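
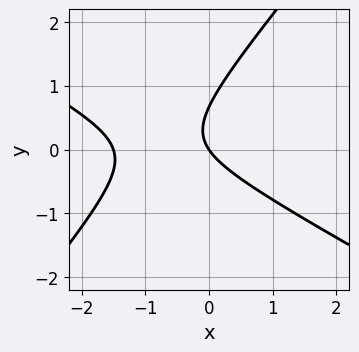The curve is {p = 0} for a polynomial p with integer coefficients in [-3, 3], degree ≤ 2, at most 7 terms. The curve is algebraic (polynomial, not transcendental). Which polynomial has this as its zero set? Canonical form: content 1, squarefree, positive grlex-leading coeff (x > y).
2*x^2 + 2*x*y - 3*y^2 + 3*x + 2*y

Degree: a generic line meets the curve in up to 2 points, so deg p = 2.
From the axis intercepts and sections: one y-axis crossing is at y = 0; it meets the x-axis at x = 0 (among the integer gridlines).
Assembling these constraints gives the stated polynomial.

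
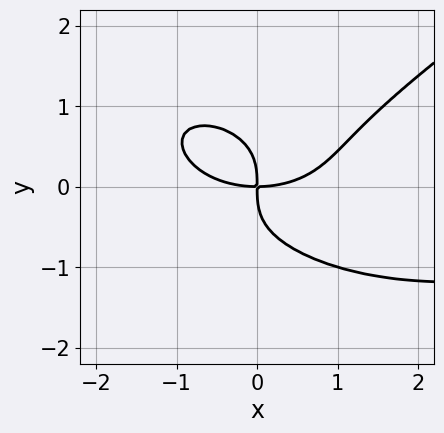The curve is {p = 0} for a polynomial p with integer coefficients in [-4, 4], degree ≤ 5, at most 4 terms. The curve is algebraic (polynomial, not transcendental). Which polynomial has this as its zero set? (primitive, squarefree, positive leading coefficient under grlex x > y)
deg p = 4. The shape is more complex than any degree-3 curve.
From the axis intercepts and sections: it meets the x-axis at x = 0 (among the integer gridlines); it crosses the y-axis at the gridline y = 0.
These observations pin down the coefficients.

x^3*y - 3*y^4 + x^3 - 3*x*y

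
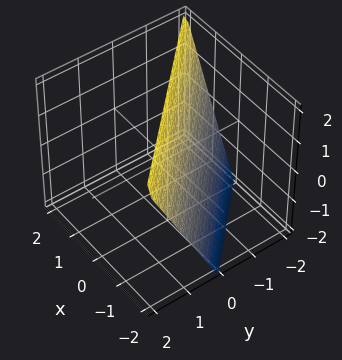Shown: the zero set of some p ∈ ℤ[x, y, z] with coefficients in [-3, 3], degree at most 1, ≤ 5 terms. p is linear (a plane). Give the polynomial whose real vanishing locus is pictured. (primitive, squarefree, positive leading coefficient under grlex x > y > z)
First, deg p = 1. Every cross-section is a straight line — this is a plane.
Next, observable constraints: one y-axis crossing is at y = -1; it meets the z-axis at z = 2 (among the integer gridlines); it meets the x-axis at x = -1 (among the integer gridlines).
Finally, together with the visible shape, these determine p as stated.

2*x + 2*y - z + 2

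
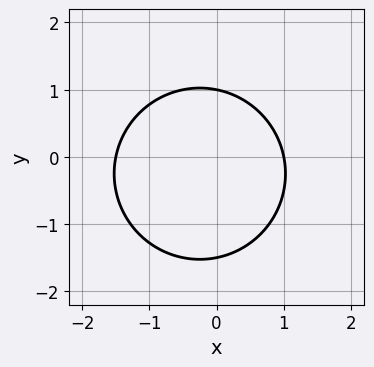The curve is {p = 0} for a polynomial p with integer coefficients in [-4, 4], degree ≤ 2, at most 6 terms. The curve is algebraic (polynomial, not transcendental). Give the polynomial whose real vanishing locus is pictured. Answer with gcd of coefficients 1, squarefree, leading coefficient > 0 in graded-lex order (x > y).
The degree is 2 — the shape is more complex than any degree-1 curve.
Observable constraints: it crosses the y-axis at the gridline y = 1; it crosses the x-axis at the gridline x = 1.
Assembling these constraints gives the stated polynomial.

2*x^2 + 2*y^2 + x + y - 3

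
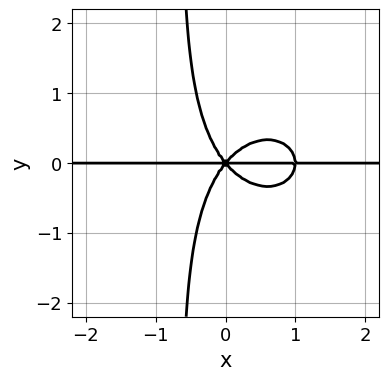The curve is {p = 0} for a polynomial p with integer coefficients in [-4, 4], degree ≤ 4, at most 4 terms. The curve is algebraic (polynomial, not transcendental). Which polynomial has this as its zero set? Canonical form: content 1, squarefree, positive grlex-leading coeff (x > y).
3*x^3*y + 3*x*y^3 - 3*x^2*y + 2*y^3

(a) The degree is 4 — a generic line meets the curve in up to 4 points.
(b) From the axis intercepts and sections: every point of the x-axis in the box is on the curve; it crosses the y-axis at the gridline y = 0.
(c) Assembling these constraints gives the stated polynomial.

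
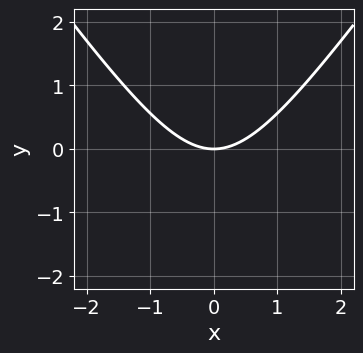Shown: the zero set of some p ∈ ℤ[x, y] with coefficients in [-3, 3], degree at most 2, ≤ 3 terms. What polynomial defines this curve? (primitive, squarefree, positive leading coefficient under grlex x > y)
2*x^2 - y^2 - 3*y

(a) The degree is 2 — the shape is more complex than any degree-1 curve.
(b) Symmetries: mirror symmetry x ↦ −x ⇒ only even powers of x.
(c) From the axis intercepts and sections: it meets the x-axis at x = 0 (among the integer gridlines); it meets the y-axis at y = 0 (among the integer gridlines).
(d) These observations pin down the coefficients.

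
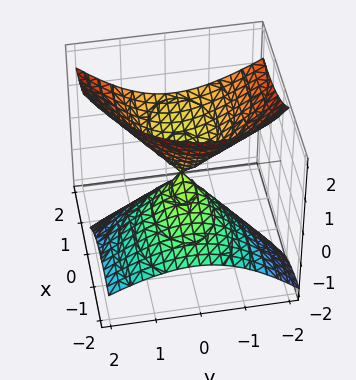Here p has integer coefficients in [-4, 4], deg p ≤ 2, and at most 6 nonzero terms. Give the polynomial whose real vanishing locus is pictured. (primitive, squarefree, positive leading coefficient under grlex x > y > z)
x^2 - 3*x*z + 2*y^2 + y*z - 2*z^2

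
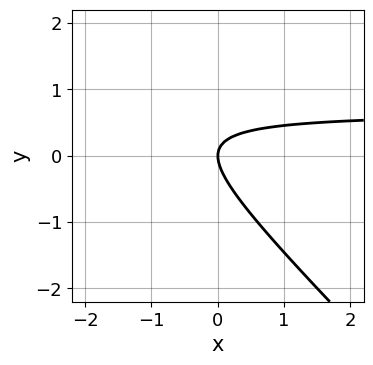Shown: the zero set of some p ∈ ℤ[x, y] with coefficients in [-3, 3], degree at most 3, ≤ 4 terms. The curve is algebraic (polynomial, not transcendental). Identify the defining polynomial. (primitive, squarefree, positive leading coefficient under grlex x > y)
3*x*y + 3*y^2 - 2*x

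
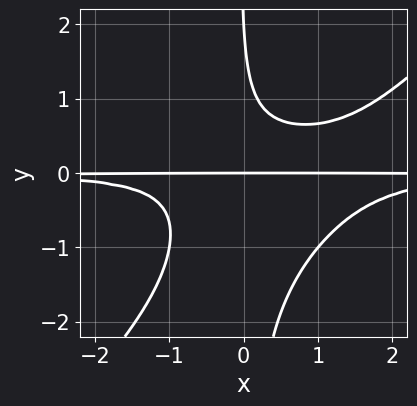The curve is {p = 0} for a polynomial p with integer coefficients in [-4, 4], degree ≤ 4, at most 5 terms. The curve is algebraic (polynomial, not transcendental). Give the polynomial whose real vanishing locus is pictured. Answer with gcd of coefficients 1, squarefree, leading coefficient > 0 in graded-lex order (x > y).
3*x^2*y^2 - 3*x*y^3 - 3*x*y^2 - y^2 + 2*y

First, the degree is 4 — the shape is more complex than any degree-3 curve.
Then, against the integer gridlines: every point of the x-axis in the box is on the curve; the y-axis gridline crossings are at y ∈ {0, 2}.
Finally, solving for integer coefficients yields p as stated.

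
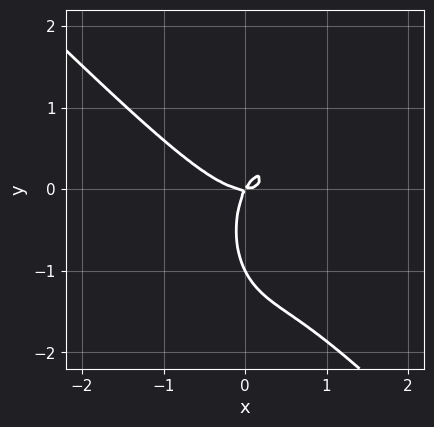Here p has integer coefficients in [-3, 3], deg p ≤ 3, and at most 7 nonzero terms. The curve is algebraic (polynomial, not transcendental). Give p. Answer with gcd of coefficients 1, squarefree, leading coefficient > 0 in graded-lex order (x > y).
The degree is 3 — the shape is more complex than any degree-2 curve.
Checking where it meets the axes: it crosses the x-axis at the gridline x = 0; among the integer gridlines, it crosses the y-axis at y ∈ {-1, 0}.
Assembling these constraints gives the stated polynomial.

3*x^3 + 2*x^2*y + y^3 - 2*x*y + y^2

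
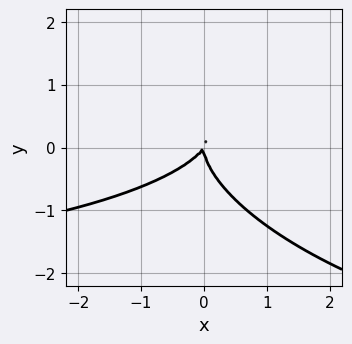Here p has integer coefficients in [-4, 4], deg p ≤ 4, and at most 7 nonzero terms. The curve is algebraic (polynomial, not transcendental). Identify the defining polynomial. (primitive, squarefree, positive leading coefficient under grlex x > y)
First, degree: the shape is more complex than any degree-2 curve, so deg p = 3.
Next, from the axis intercepts and sections: one y-axis crossing is at y = 0; it meets the x-axis at x = 0 (among the integer gridlines).
Finally, together with the visible shape, these determine p as stated.

x^2*y + x*y^2 + 3*y^3 + 3*x^2 - 2*x*y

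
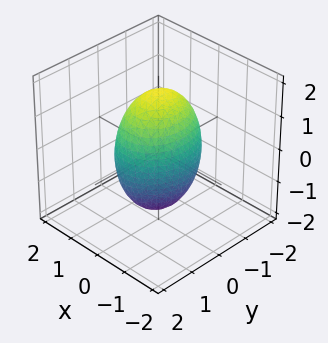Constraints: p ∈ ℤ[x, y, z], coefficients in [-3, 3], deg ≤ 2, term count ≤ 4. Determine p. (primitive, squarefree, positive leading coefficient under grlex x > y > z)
3*x^2 + 2*y^2 + z^2 - 3

First, deg p = 2. Bounded and convex; a quadric.
Then, symmetries: the z ↦ −z reflection is a symmetry, so z appears only in even powers; it's symmetric under x → −x, forcing even powers of x; the y ↦ −y reflection is a symmetry, so y appears only in even powers.
Then, checking where it meets the axes: among the integer gridlines, it crosses the x-axis at x ∈ {-1, 1}.
Finally, assembling these constraints gives the stated polynomial.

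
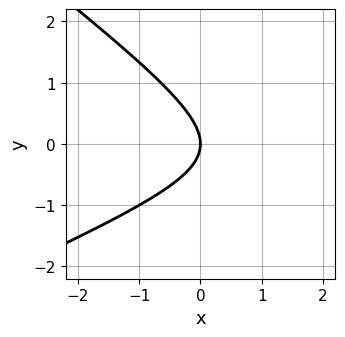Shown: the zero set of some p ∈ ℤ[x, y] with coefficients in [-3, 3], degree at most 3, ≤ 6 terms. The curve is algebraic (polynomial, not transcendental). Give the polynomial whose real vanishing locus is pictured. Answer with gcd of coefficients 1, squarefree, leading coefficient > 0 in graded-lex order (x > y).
(a) The degree is 2 — the shape is more complex than any degree-1 curve.
(b) From the axis intercepts and sections: it meets the y-axis at y = 0 (among the integer gridlines); one x-axis crossing is at x = 0.
(c) Putting this together gives p.

x^2 - x*y - 3*y^2 - 3*x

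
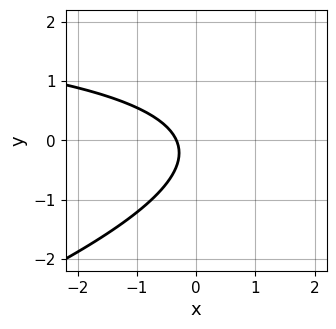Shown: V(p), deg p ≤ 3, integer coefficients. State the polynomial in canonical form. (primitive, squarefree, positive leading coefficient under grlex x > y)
Degree: the shape is more complex than any degree-1 curve, so deg p = 2.
Observable constraints: it misses every integer gridline on the y-axis.
Assembling these constraints gives the stated polynomial.

x*y - 3*y^2 - 3*x - y - 1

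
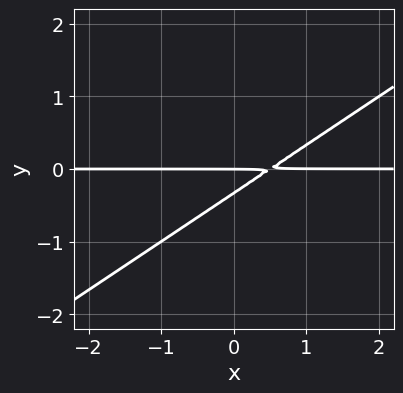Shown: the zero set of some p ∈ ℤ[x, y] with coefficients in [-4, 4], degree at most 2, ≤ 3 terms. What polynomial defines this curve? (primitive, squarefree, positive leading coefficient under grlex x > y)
(a) deg p = 2. No degree-1 curve has this shape.
(b) Against the integer gridlines: the visible x-axis segment lies entirely on the curve; one y-axis crossing is at y = 0.
(c) These observations pin down the coefficients.

2*x*y - 3*y^2 - y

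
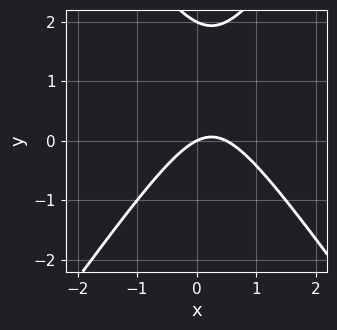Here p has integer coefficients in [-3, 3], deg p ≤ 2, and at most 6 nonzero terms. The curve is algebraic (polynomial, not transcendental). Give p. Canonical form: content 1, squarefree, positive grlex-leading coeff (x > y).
deg p = 2.
From the axis intercepts and sections: the y-axis gridline crossings are at y ∈ {0, 2}; it crosses the x-axis at the gridline x = 0.
Together with the visible shape, these determine p as stated.

2*x^2 - y^2 - x + 2*y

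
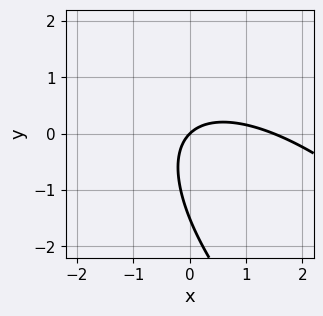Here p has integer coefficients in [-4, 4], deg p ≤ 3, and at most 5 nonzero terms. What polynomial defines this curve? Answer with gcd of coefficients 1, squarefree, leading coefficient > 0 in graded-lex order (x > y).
2*x^2 + 3*x*y + 2*y^2 - 3*x + 3*y

(a) The degree is 2 — the shape is more complex than any degree-1 curve.
(b) Observable constraints: one y-axis crossing is at y = 0; it meets the x-axis at x = 0 (among the integer gridlines).
(c) Matching integer coefficients to the picture gives p.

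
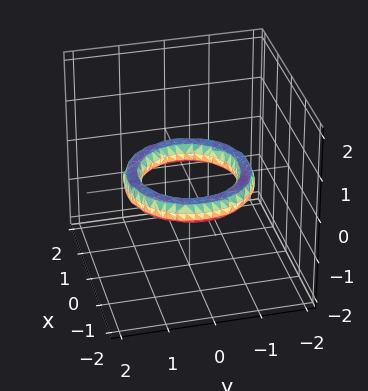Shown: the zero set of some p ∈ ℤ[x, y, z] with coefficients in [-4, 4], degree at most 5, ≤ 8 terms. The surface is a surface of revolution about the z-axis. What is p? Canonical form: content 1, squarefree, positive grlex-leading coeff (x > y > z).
1. The degree is 4 — no degree-3 surface has this shape.
2. Symmetries: the surface is invariant under rotation about z: p = q(x² + y², z).
3. Checking where it meets the axes: the y-axis gridline crossings are at y ∈ {-1, 1}; the x-axis gridline crossings are at x ∈ {-1, 1}.
4. Matching integer coefficients to the picture gives p.

x^4 + 2*x^2*y^2 + y^4 - 3*x^2 - 3*y^2 + 3*z^2 + 2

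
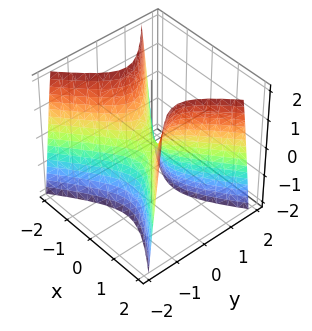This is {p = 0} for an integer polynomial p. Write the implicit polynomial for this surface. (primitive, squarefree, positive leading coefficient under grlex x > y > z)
The degree is 2 — a saddle surface; a quadric.
Symmetries: the x ↦ −x reflection is a symmetry, so x appears only in even powers; it's symmetric under y → −y, forcing even powers of y.
Against the integer gridlines: it crosses the z-axis at the gridline z = 0; it crosses the y-axis at the gridline y = 0; one x-axis crossing is at x = 0.
These observations pin down the coefficients.

2*x^2 - 3*y^2 - z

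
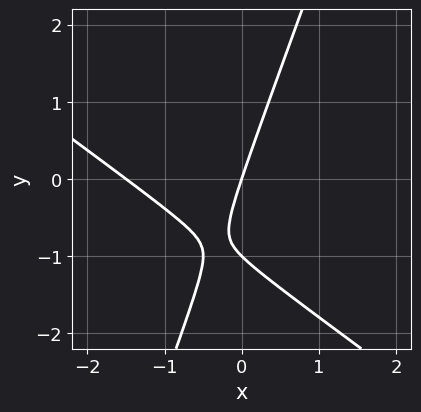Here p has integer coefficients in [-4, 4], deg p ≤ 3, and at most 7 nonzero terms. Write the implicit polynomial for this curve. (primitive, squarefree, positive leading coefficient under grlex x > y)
(a) Degree: no degree-1 curve has this shape, so deg p = 2.
(b) Checking where it meets the axes: among the integer gridlines, it crosses the y-axis at y ∈ {-1, 0}; it meets the x-axis at x = 0 (among the integer gridlines).
(c) The integer polynomial consistent with all of this is the stated p.

2*x^2 + 2*x*y - y^2 + 3*x - y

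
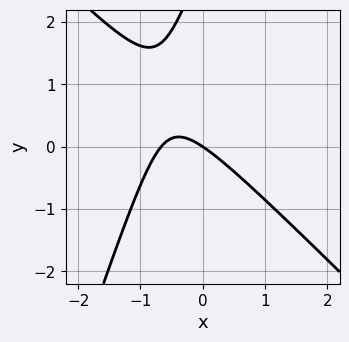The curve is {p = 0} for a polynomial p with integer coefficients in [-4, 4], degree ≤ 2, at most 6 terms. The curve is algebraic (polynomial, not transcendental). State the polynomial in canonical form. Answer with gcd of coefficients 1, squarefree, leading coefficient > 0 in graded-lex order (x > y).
3*x^2 + 2*x*y - y^2 + 2*x + 3*y

(a) Degree: no degree-1 curve has this shape, so deg p = 2.
(b) From the visible intercepts: one x-axis crossing is at x = 0; it crosses the y-axis at the gridline y = 0.
(c) Matching integer coefficients to the picture gives p.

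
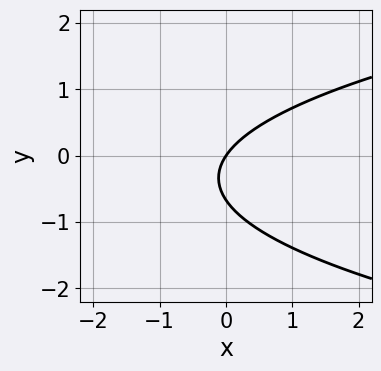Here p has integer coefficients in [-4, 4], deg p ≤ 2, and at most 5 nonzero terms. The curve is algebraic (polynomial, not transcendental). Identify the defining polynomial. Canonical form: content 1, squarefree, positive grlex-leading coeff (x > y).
1. Degree: no degree-1 curve has this shape, so deg p = 2.
2. From the visible intercepts: it crosses the x-axis at the gridline x = 0; it crosses the y-axis at the gridline y = 0.
3. Solving for integer coefficients yields p as stated.

3*y^2 - 3*x + 2*y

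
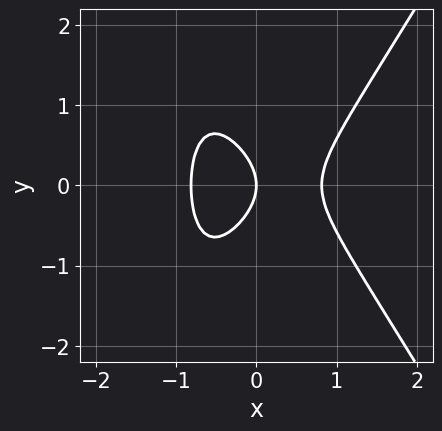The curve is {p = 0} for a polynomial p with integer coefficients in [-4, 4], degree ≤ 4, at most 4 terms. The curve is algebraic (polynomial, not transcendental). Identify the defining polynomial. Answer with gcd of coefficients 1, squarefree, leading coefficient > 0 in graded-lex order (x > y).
3*x^3 - x*y^2 - 2*y^2 - 2*x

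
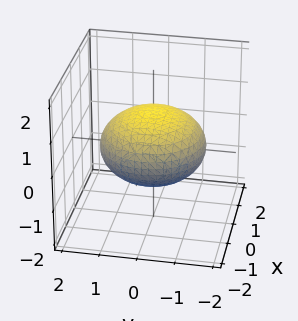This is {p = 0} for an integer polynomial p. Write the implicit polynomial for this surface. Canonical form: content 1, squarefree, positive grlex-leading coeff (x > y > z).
x^2 + y^2 + 2*z^2 - 2

deg p = 2. Bounded and convex; a quadric.
Symmetries: it's symmetric under z → −z, forcing even powers of z; rotational symmetry about the z-axis ⇒ p depends on x, y only through x² + y².
Observable constraints: a circular section at z = 0 has radius between 1 and 2; the z-axis gridline crossings are at z ∈ {-1, 1}.
Together with the visible shape, these determine p as stated.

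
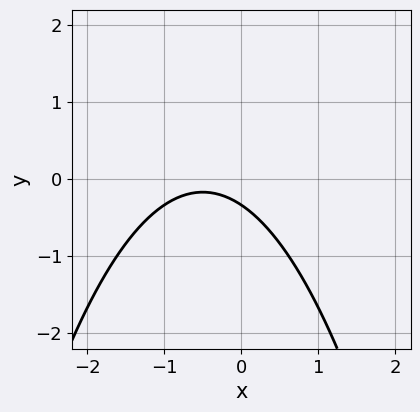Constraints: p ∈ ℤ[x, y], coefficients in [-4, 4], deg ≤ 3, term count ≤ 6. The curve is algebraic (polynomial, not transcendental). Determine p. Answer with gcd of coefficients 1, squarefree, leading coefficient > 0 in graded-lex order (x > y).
2*x^2 + 2*x + 3*y + 1

deg p = 2. A generic line meets the curve in up to 2 points.
Checking where it meets the axes: it misses every integer gridline on the x-axis.
Putting this together gives p.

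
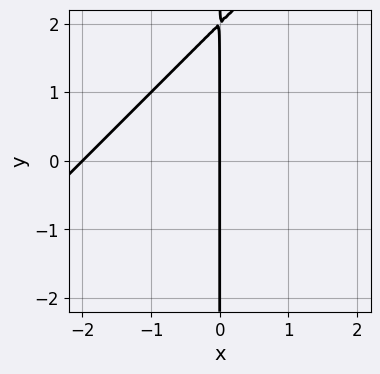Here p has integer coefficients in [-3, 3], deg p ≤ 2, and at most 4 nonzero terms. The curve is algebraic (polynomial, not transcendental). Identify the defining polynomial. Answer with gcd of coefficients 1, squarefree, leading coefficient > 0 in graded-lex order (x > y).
(a) The degree is 2 — a generic line meets the curve in up to 2 points.
(b) Checking where it meets the axes: every point of the y-axis in the box is on the curve; the x-axis gridline crossings are at x ∈ {-2, 0}.
(c) The integer polynomial consistent with all of this is the stated p.

x^2 - x*y + 2*x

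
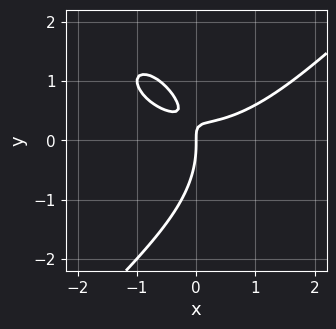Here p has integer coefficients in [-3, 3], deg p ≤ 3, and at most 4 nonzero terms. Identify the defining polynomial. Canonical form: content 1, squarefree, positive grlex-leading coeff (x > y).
x^3 - y^3 - 3*x*y + x

(a) Degree: a generic line meets the curve in up to 3 points, so deg p = 3.
(b) Observable constraints: one y-axis crossing is at y = 0; one x-axis crossing is at x = 0.
(c) Assembling these constraints gives the stated polynomial.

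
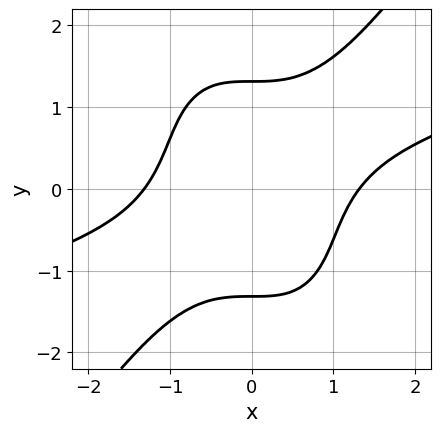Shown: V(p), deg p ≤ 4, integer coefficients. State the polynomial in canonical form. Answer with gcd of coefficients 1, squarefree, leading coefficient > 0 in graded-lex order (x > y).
First, the degree is 4 — the shape is more complex than any degree-3 curve.
Finally, putting this together gives p.

x^4 - 3*x^3*y + y^4 - 3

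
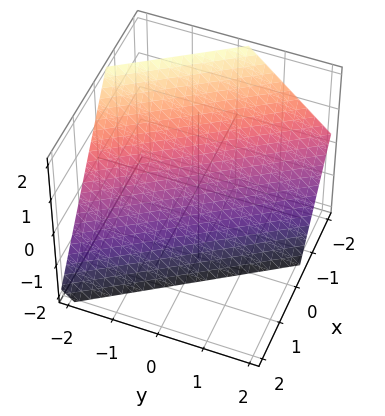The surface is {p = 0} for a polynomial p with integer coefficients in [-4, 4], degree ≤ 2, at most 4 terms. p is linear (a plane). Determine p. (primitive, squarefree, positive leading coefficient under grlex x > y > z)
3*x + 2*y + 2*z + 2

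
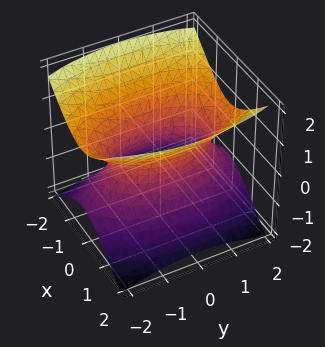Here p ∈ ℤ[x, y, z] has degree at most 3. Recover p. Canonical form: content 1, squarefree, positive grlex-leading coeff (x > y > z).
3*x^2 + y^2 - 3*z^2 - 2

First, deg p = 2. An hourglass — one-sheet hyperboloid; a quadric.
Next, symmetries: mirror symmetry x ↦ −x ⇒ only even powers of x; mirror symmetry z ↦ −z ⇒ only even powers of z; mirror symmetry y ↦ −y ⇒ only even powers of y.
Then, from the visible intercepts: the surface avoids every integer z-axis point in the box.
Finally, solving for integer coefficients yields p as stated.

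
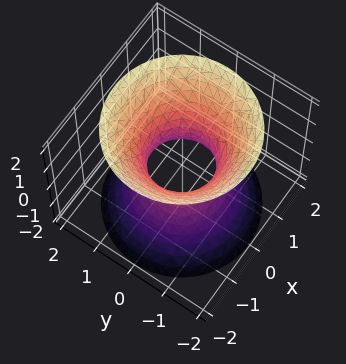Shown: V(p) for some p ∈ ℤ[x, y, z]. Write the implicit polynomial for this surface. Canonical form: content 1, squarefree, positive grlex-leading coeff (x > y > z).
First, degree: an hourglass — one-sheet hyperboloid; a quadric, so deg p = 2.
Then, symmetries: the surface is invariant under rotation about z: p = q(x² + y², z); it's symmetric under z → −z, forcing even powers of z.
Next, observable constraints: no z-intercept at any integer in the box; a circular section at z = -2 has radius between 1 and 2.
Finally, solving for integer coefficients yields p as stated.

3*x^2 + 3*y^2 - 2*z^2 - 2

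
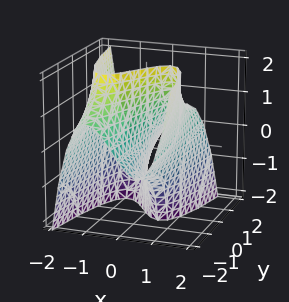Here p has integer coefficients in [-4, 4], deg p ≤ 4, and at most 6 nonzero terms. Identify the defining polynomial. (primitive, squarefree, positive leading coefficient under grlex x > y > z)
Degree: the shape is more complex than any degree-2 surface, so deg p = 3.
Checking where it meets the axes: among the integer gridlines, it crosses the x-axis at x ∈ {0, 1}; every point of the z-axis in the box is on the surface; every point of the y-axis in the box is on the surface.
Fitting integer coefficients to these (and the overall shape) gives p.

2*x^3 + x^2 + y*z - 3*x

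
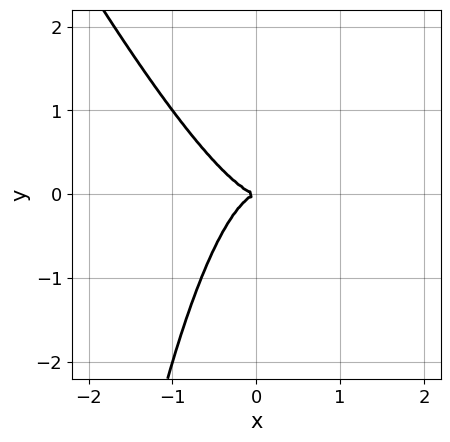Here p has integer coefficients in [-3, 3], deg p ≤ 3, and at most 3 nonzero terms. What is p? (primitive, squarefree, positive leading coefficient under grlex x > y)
2*x^3 + x^2*y + y^2

1. Degree: the shape is more complex than any degree-2 curve, so deg p = 3.
2. From the axis intercepts and sections: one x-axis crossing is at x = 0; it meets the y-axis at y = 0 (among the integer gridlines).
3. The integer polynomial consistent with all of this is the stated p.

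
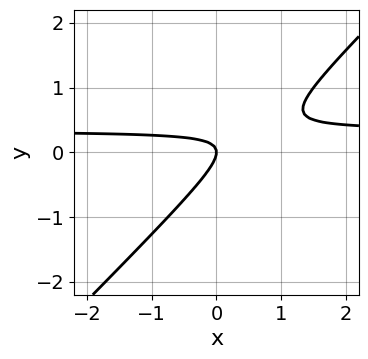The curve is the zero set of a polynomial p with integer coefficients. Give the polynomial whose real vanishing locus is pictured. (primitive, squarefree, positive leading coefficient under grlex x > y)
(a) Degree: a generic line meets the curve in up to 2 points, so deg p = 2.
(b) Checking where it meets the axes: it meets the x-axis at x = 0 (among the integer gridlines); one y-axis crossing is at y = 0.
(c) These observations pin down the coefficients.

3*x*y - 3*y^2 - x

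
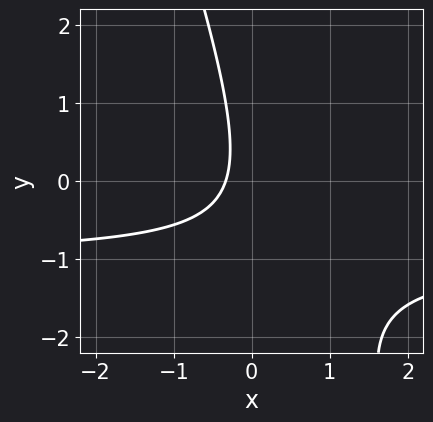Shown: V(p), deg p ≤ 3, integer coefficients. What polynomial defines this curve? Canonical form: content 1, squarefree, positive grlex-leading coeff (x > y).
The degree is 2 — a generic line meets the curve in up to 2 points.
Checking where it meets the axes: no y-intercept at any integer in the box.
Putting this together gives p.

3*x*y + y^2 + 3*x + 1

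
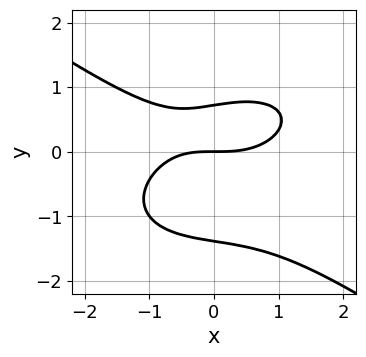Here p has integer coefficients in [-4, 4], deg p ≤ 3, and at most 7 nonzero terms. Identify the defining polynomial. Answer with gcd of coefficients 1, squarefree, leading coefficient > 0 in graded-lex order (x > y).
x^3 + 3*y^3 - x*y + 2*y^2 - 3*y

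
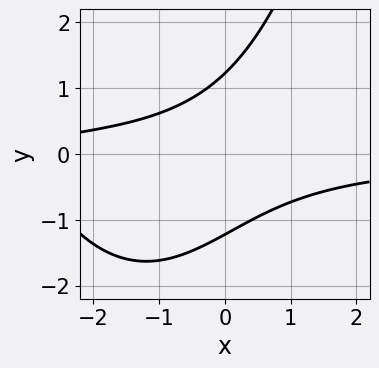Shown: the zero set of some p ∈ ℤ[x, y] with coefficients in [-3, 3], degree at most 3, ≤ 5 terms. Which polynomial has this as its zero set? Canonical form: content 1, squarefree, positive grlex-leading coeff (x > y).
x^2*y + 3*x*y - 2*y^2 + x + 3

1. deg p = 3. The shape is more complex than any degree-2 curve.
2. From the visible intercepts: the curve avoids every integer x-axis point in the box.
3. Assembling these constraints gives the stated polynomial.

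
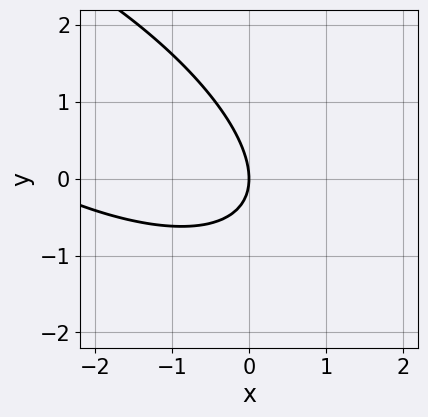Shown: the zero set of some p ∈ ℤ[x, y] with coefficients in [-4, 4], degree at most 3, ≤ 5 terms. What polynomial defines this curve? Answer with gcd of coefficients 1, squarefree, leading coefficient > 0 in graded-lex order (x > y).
First, degree: no degree-1 curve has this shape, so deg p = 2.
Next, checking where it meets the axes: it crosses the x-axis at the gridline x = 0; it meets the y-axis at y = 0 (among the integer gridlines).
Finally, these observations pin down the coefficients.

x^2 + 2*x*y + 2*y^2 + 3*x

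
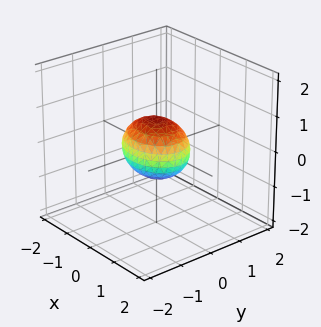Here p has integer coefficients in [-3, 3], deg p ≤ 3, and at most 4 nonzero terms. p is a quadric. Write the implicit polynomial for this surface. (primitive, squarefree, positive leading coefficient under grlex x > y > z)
2*x^2 + 3*y^2 + 3*z^2 - 2

First, the degree is 2 — bounded and convex; a quadric.
Then, symmetries: mirror symmetry y ↦ −y ⇒ only even powers of y; it's symmetric under z → −z, forcing even powers of z; it's symmetric under x → −x, forcing even powers of x.
Then, from the axis intercepts and sections: the x-axis gridline crossings are at x ∈ {-1, 1}.
Finally, solving for integer coefficients yields p as stated.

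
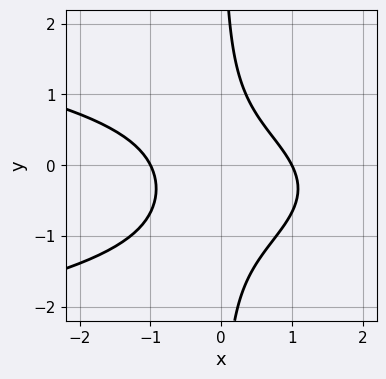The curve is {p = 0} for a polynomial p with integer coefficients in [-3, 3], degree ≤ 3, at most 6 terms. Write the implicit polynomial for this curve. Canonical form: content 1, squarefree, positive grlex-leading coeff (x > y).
3*x*y^2 + 2*x^2 + 2*x*y - 2

1. The degree is 3 — no degree-2 curve has this shape.
2. From the visible intercepts: it misses every integer gridline on the y-axis; among the integer gridlines, it crosses the x-axis at x ∈ {-1, 1}.
3. The integer polynomial consistent with all of this is the stated p.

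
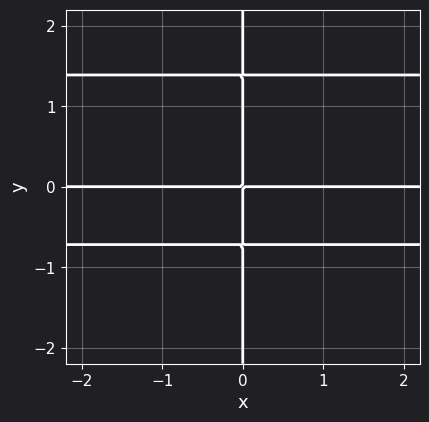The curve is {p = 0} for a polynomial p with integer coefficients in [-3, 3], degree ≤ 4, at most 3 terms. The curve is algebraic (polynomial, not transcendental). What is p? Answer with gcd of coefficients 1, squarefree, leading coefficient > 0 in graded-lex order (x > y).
3*x*y^3 - 2*x*y^2 - 3*x*y

deg p = 4. The shape is more complex than any degree-3 curve.
Reading off the gridlines: the visible y-axis segment lies entirely on the curve; the visible x-axis segment lies entirely on the curve.
Putting this together gives p.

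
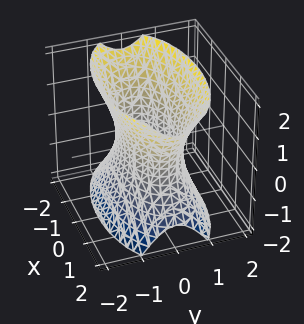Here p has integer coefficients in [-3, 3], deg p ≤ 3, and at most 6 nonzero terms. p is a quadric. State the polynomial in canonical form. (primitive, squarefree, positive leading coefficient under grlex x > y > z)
x^2 + 3*y^2 - z^2 - 2

(a) Degree: one connected sheet with a waist; a quadric, so deg p = 2.
(b) Symmetries: it's symmetric under z → −z, forcing even powers of z; the x ↦ −x reflection is a symmetry, so x appears only in even powers; it's symmetric under y → −y, forcing even powers of y.
(c) Checking where it meets the axes: the surface avoids every integer z-axis point in the box.
(d) Putting this together gives p.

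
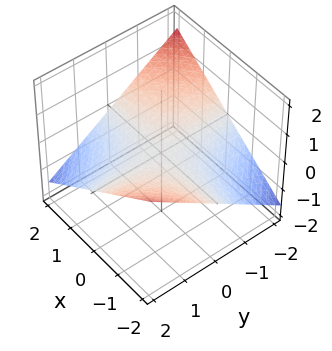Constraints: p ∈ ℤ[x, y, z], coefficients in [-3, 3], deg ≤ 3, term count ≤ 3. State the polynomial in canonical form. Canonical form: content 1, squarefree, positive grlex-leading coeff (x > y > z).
x*y + 3*z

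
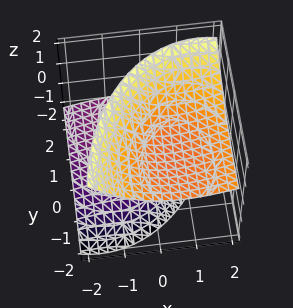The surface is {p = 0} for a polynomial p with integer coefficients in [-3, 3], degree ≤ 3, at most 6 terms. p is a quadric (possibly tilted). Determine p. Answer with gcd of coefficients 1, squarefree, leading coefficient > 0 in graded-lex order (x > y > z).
2*x^2 - 3*x*z + y^2 + 3*y*z - 3*z^2 + 2

First, the picture has 2 separate pieces. Treating them together as one polynomial.
Next, deg p = 2. The shape is more complex than any degree-1 surface.
Then, against the integer gridlines: no x-intercept at any integer in the box; it misses every integer gridline on the y-axis.
Finally, fitting integer coefficients to these (and the overall shape) gives p.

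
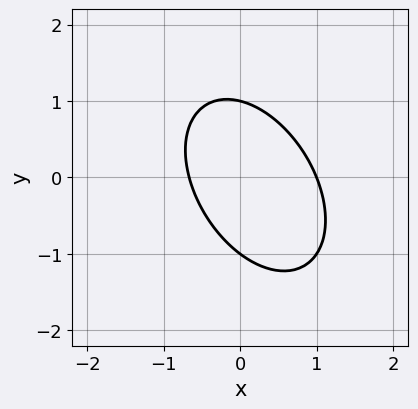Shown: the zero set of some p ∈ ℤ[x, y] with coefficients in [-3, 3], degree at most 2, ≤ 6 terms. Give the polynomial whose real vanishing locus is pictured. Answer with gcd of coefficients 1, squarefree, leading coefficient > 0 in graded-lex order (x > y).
3*x^2 + 2*x*y + 2*y^2 - x - 2

The degree is 2 — the shape is more complex than any degree-1 curve.
Checking where it meets the axes: one x-axis crossing is at x = 1; the y-axis gridline crossings are at y ∈ {-1, 1}.
Together with the visible shape, these determine p as stated.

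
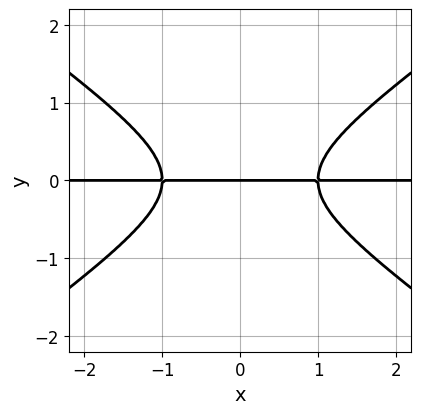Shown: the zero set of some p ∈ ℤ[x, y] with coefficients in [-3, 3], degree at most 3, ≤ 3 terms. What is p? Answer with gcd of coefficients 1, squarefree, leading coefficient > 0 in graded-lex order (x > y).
Degree: no degree-2 curve has this shape, so deg p = 3.
Symmetries: it's symmetric under x → −x, forcing even powers of x.
Against the integer gridlines: the visible x-axis segment lies entirely on the curve; it meets the y-axis at y = 0 (among the integer gridlines).
Putting this together gives p.

x^2*y - 2*y^3 - y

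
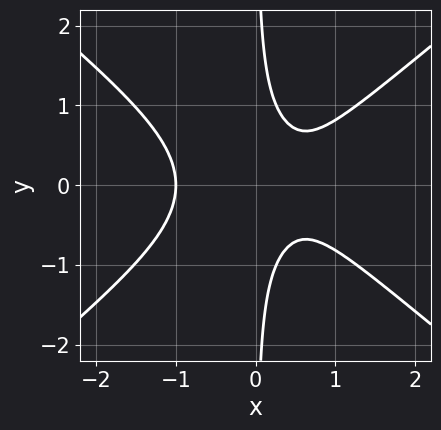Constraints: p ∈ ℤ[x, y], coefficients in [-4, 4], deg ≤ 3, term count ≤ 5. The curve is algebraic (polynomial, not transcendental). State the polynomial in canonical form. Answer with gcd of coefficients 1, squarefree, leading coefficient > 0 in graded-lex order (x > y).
2*x^3 - 3*x*y^2 - x + 1

1. The degree is 3 — no degree-2 curve has this shape.
2. Symmetries: mirror symmetry y ↦ −y ⇒ only even powers of y.
3. Checking where it meets the axes: the curve avoids every integer y-axis point in the box; one x-axis crossing is at x = -1.
4. Assembling these constraints gives the stated polynomial.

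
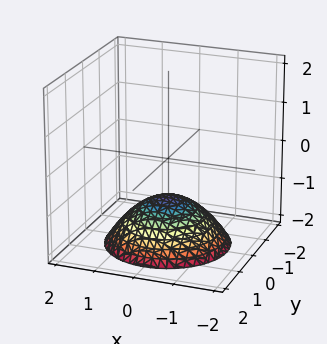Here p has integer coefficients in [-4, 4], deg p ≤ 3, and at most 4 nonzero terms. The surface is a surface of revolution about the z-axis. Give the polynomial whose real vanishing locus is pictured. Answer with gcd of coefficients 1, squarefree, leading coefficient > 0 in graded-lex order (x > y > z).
1. The degree is 2 — the shape is more complex than any degree-1 surface.
2. Symmetry: the z-axis is an axis of rotation, so x and y enter only as x² + y².
3. Observable constraints: one z-axis crossing is at z = -1; a circular section at z = -2 has radius between 1 and 2.
4. Assembling these constraints gives the stated polynomial.

x^2 + y^2 + 2*z + 2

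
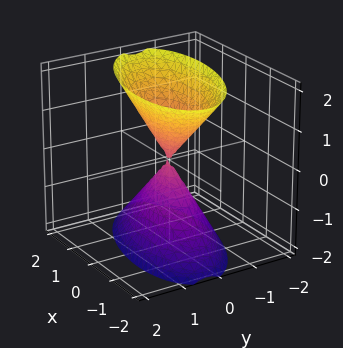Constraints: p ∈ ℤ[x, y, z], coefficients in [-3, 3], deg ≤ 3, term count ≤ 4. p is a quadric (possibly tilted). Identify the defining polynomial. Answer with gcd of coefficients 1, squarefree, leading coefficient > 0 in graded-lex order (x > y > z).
The picture has 2 separate pieces. Treating them together as one polynomial.
The degree is 2 — no degree-1 surface has this shape.
From the visible intercepts: it meets the x-axis at x = 0 (among the integer gridlines); it meets the z-axis at z = 0 (among the integer gridlines); one y-axis crossing is at y = 0.
Together with the visible shape, these determine p as stated.

x^2 + x*y + 3*y^2 - z^2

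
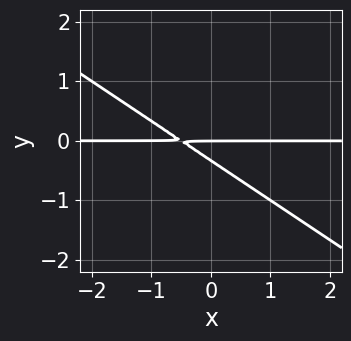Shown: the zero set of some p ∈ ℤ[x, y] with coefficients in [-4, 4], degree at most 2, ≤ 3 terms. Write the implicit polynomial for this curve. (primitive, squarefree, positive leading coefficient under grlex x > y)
2*x*y + 3*y^2 + y

(a) Degree: the shape is more complex than any degree-1 curve, so deg p = 2.
(b) Reading off the gridlines: every point of the x-axis in the box is on the curve; it crosses the y-axis at the gridline y = 0.
(c) Together with the visible shape, these determine p as stated.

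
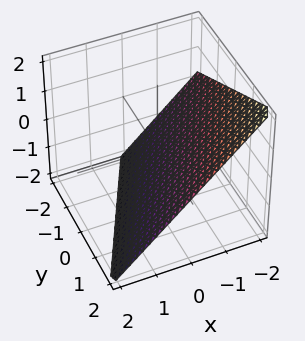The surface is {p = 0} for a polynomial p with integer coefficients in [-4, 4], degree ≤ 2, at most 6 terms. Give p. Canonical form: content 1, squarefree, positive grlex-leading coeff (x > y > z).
2*x - y + 2*z + 2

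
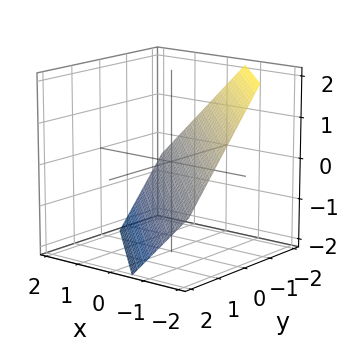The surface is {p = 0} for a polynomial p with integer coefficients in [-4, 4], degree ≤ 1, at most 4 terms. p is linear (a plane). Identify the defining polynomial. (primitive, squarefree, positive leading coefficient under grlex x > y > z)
3*x + 3*y + 3*z + 2

deg p = 1.
The integer polynomial consistent with all of this is the stated p.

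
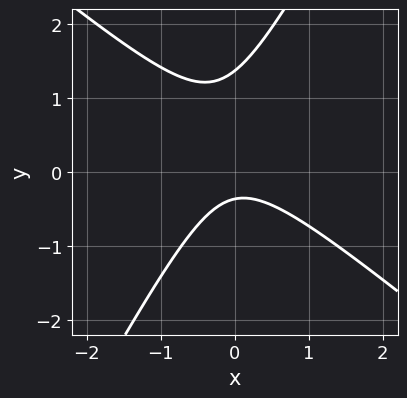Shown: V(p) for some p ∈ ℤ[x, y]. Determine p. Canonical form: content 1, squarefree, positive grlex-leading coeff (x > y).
3*x^2 + 2*x*y - 2*y^2 + 2*y + 1

(a) The degree is 2 — no degree-1 curve has this shape.
(b) Checking where it meets the axes: it misses every integer gridline on the x-axis.
(c) These observations pin down the coefficients.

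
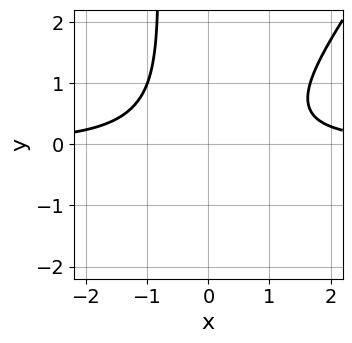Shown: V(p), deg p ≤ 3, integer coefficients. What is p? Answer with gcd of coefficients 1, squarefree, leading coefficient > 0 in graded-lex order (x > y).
deg p = 3. The shape is more complex than any degree-2 curve.
Against the integer gridlines: the curve avoids every integer y-axis point in the box; it misses every integer gridline on the x-axis.
Fitting integer coefficients to these (and the overall shape) gives p.

3*x^2*y - 2*x*y^2 - 2*y^2 - 3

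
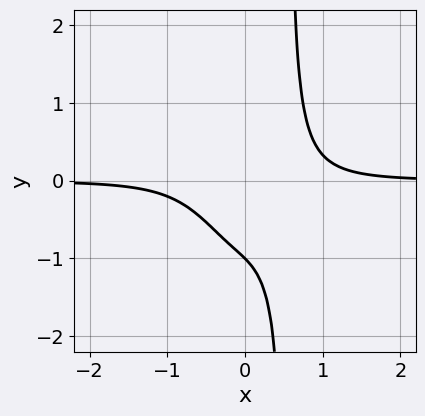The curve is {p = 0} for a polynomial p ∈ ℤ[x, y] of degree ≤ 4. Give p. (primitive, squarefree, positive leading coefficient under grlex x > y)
3*x^3*y + x*y - y - 1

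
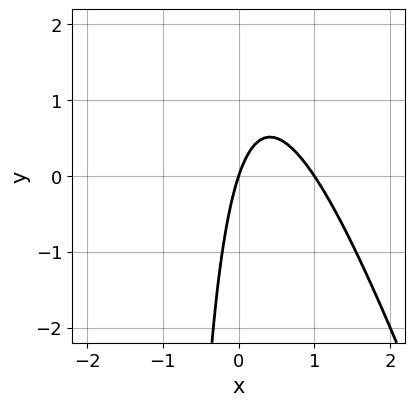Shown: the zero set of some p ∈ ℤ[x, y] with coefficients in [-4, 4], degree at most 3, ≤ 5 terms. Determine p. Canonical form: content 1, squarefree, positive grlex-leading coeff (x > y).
First, degree: the shape is more complex than any degree-1 curve, so deg p = 2.
Then, reading off the gridlines: it crosses the y-axis at the gridline y = 0; among the integer gridlines, it crosses the x-axis at x ∈ {0, 1}.
Finally, solving for integer coefficients yields p as stated.

3*x^2 + x*y - 3*x + y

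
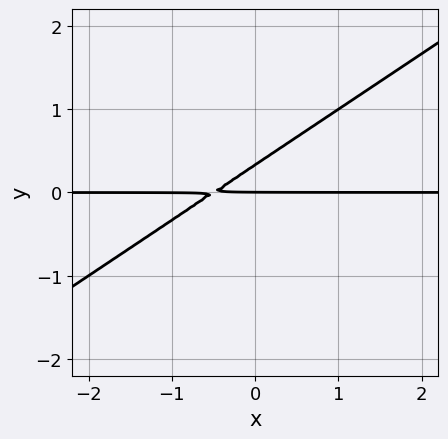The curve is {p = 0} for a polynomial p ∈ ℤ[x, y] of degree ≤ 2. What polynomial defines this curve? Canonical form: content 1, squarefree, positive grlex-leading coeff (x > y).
deg p = 2.
Against the integer gridlines: it crosses the y-axis at the gridline y = 0; the visible x-axis segment lies entirely on the curve.
The integer polynomial consistent with all of this is the stated p.

2*x*y - 3*y^2 + y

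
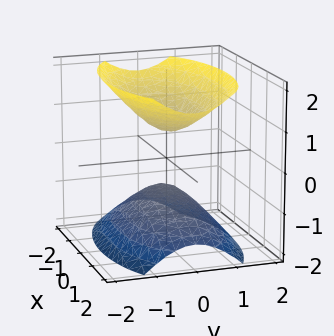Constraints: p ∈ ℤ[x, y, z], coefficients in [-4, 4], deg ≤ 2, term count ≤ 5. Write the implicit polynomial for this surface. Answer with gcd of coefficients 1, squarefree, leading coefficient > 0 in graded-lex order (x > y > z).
(a) There are 2 components. They look like related sheets of one shape, so recover p as a whole.
(b) The degree is 2 — two separate bowl-shaped sheets opening away from each other; a quadric.
(c) Symmetries: mirror symmetry y ↦ −y ⇒ only even powers of y; the x ↦ −x reflection is a symmetry, so x appears only in even powers; mirror symmetry z ↦ −z ⇒ only even powers of z.
(d) From the visible intercepts: no x-intercept at any integer in the box; no y-intercept at any integer in the box.
(e) Putting this together gives p.

x^2 + 3*y^2 - 2*z^2 + 1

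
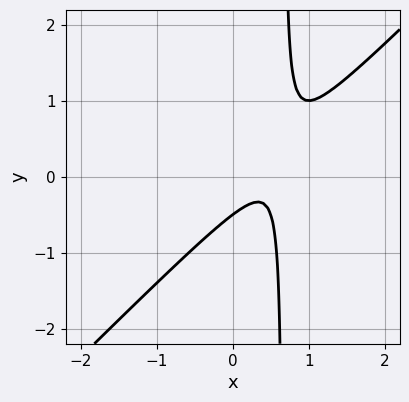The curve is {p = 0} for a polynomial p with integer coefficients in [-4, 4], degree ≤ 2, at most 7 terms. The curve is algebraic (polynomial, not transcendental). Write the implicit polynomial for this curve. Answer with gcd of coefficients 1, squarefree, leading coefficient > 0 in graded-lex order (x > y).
Degree: the shape is more complex than any degree-1 curve, so deg p = 2.
Reading off the gridlines: no x-intercept at any integer in the box.
Together with the visible shape, these determine p as stated.

3*x^2 - 3*x*y - 3*x + 2*y + 1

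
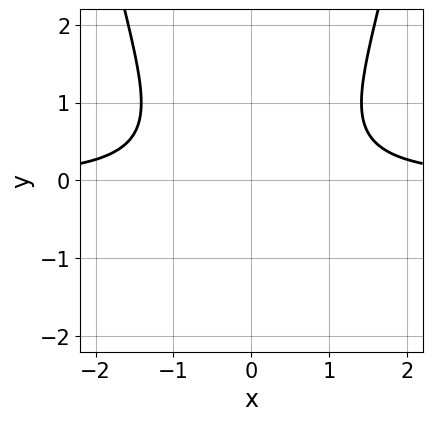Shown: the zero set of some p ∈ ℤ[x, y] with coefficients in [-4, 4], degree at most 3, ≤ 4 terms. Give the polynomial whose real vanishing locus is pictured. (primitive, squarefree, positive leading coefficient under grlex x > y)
First, the degree is 3 — the shape is more complex than any degree-2 curve.
Then, symmetries: the x ↦ −x reflection is a symmetry, so x appears only in even powers.
Then, reading off the gridlines: no y-intercept at any integer in the box; it misses every integer gridline on the x-axis.
Finally, fitting integer coefficients to these (and the overall shape) gives p.

x^2*y - y^2 - 1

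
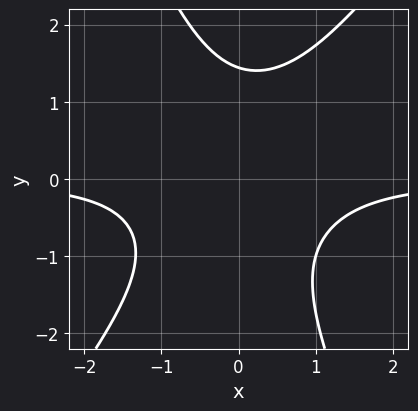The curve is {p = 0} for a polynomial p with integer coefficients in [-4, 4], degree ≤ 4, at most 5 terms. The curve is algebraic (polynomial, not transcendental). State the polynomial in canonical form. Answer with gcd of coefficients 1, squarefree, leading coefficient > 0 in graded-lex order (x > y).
3*x^2*y - x*y^2 - y^3 + 3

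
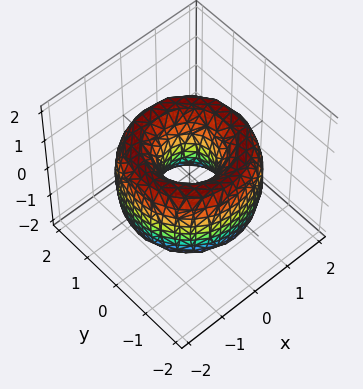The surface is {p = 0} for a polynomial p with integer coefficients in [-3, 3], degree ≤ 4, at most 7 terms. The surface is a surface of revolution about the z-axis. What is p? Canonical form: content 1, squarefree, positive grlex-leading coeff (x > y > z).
x^4 + 2*x^2*y^2 + y^4 - 3*x^2 - 3*y^2 + z^2 + 1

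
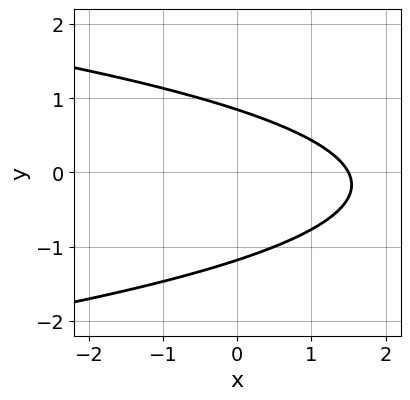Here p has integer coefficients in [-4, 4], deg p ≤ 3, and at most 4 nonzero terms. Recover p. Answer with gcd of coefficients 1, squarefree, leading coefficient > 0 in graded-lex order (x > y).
3*y^2 + 2*x + y - 3

1. Degree: a generic line meets the curve in up to 2 points, so deg p = 2.
2. Matching integer coefficients to the picture gives p.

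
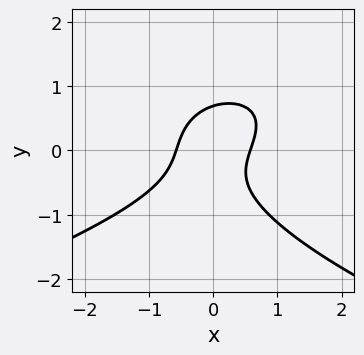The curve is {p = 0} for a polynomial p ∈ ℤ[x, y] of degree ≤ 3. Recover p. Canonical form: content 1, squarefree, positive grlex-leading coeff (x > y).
1. The degree is 3 — the shape is more complex than any degree-2 curve.
2. Putting this together gives p.

3*y^3 + 3*x^2 - 2*x*y - 1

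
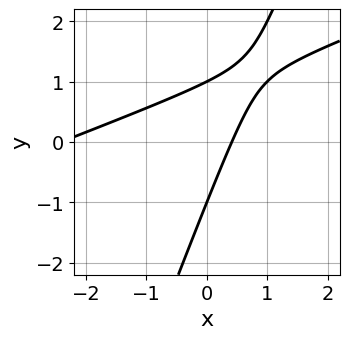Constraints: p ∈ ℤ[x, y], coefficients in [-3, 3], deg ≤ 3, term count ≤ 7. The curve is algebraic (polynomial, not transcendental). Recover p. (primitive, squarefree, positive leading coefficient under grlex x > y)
x^2 - 3*x*y + y^2 + 2*x - 1

(a) deg p = 2.
(b) From the visible intercepts: the y-axis gridline crossings are at y ∈ {-1, 1}.
(c) Assembling these constraints gives the stated polynomial.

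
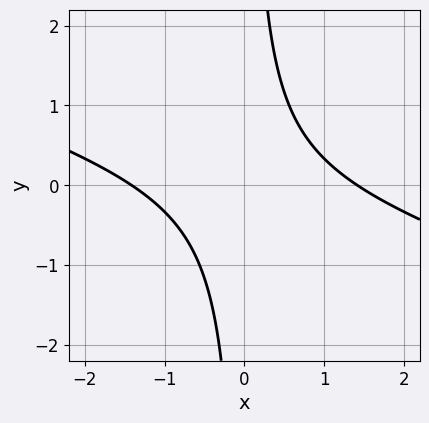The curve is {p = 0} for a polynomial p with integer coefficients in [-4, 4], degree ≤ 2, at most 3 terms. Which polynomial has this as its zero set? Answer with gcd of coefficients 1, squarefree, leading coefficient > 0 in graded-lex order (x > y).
x^2 + 3*x*y - 2

(a) The degree is 2 — a generic line meets the curve in up to 2 points.
(b) Against the integer gridlines: the curve avoids every integer y-axis point in the box.
(c) Fitting integer coefficients to these (and the overall shape) gives p.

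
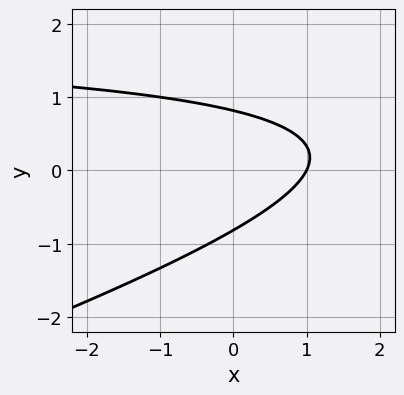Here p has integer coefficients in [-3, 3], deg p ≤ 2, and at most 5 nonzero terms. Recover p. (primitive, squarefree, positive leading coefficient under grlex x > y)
x*y - 3*y^2 - 2*x + 2

(a) The degree is 2 — a generic line meets the curve in up to 2 points.
(b) Against the integer gridlines: it crosses the x-axis at the gridline x = 1.
(c) These observations pin down the coefficients.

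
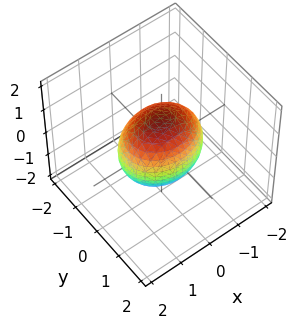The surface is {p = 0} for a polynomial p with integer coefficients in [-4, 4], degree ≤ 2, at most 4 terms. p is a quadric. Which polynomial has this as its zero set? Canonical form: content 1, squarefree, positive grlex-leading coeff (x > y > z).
1. Degree: a closed, bounded, convex surface; a quadric, so deg p = 2.
2. Symmetries: the z ↦ −z reflection is a symmetry, so z appears only in even powers; it's symmetric under x → −x, forcing even powers of x; mirror symmetry y ↦ −y ⇒ only even powers of y.
3. Against the integer gridlines: among the integer gridlines, it crosses the y-axis at y ∈ {-1, 1}.
4. Putting this together gives p.

2*x^2 + 3*y^2 + 2*z^2 - 3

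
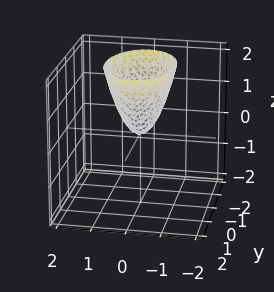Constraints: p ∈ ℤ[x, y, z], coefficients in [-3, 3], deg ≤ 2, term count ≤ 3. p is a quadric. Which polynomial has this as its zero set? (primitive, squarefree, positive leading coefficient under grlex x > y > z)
2*x^2 + y^2 - z

First, degree: a paraboloid; a quadric, so deg p = 2.
Next, symmetries: mirror symmetry y ↦ −y ⇒ only even powers of y; it's symmetric under x → −x, forcing even powers of x.
Next, against the integer gridlines: it meets the y-axis at y = 0 (among the integer gridlines); it crosses the x-axis at the gridline x = 0.
Finally, fitting integer coefficients to these (and the overall shape) gives p.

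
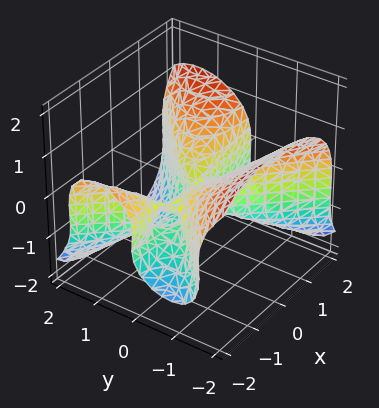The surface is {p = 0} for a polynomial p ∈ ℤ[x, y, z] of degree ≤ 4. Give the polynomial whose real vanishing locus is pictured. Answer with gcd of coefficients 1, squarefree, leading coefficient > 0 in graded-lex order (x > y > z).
2*x^2*y - 2*y^3 - 3*z^3 + 2*x*y - 2*z^2

(a) Degree: a generic line meets the surface in up to 3 points, so deg p = 3.
(b) Observable constraints: it meets the y-axis at y = 0 (among the integer gridlines); the visible x-axis segment lies entirely on the surface.
(c) Fitting integer coefficients to these (and the overall shape) gives p.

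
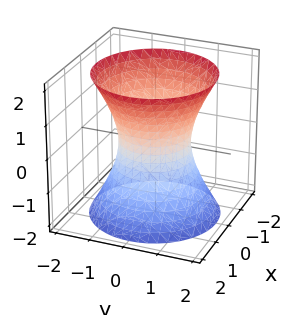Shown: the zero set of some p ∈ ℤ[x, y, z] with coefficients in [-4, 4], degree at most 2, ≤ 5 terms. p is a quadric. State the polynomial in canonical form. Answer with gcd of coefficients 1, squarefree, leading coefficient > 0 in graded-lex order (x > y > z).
2*x^2 + 2*y^2 - z^2 - 2

First, the degree is 2 — an hourglass — one-sheet hyperboloid; a quadric.
Next, symmetries: it's symmetric under z → −z, forcing even powers of z; rotational symmetry about the z-axis ⇒ p depends on x, y only through x² + y².
Then, observable constraints: it misses every integer gridline on the z-axis; a circular section at z = -1 has radius between 1 and 2.
Finally, these observations pin down the coefficients.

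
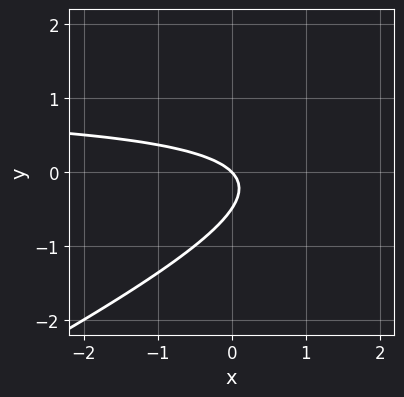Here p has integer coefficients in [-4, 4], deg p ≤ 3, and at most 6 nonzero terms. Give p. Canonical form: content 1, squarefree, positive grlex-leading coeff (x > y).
1. deg p = 2.
2. From the visible intercepts: it meets the x-axis at x = 0 (among the integer gridlines); it crosses the y-axis at the gridline y = 0.
3. Fitting integer coefficients to these (and the overall shape) gives p.

x*y - 2*y^2 - x - y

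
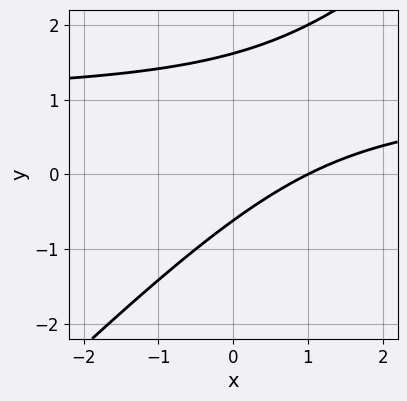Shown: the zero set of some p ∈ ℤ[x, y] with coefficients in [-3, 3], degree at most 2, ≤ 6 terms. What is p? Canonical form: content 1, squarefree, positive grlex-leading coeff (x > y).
(a) The degree is 2 — no degree-1 curve has this shape.
(b) From the axis intercepts and sections: one x-axis crossing is at x = 1.
(c) Assembling these constraints gives the stated polynomial.

x*y - y^2 - x + y + 1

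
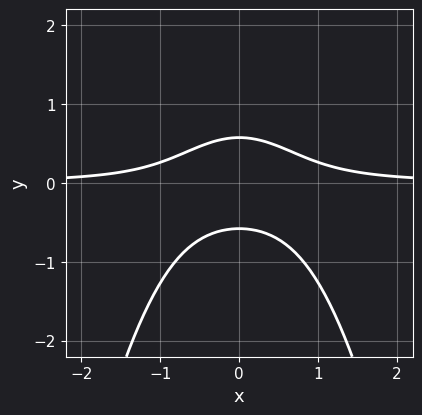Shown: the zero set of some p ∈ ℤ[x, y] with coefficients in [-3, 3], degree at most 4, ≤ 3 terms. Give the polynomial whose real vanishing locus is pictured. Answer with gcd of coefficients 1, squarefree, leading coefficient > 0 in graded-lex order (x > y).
3*x^2*y + 3*y^2 - 1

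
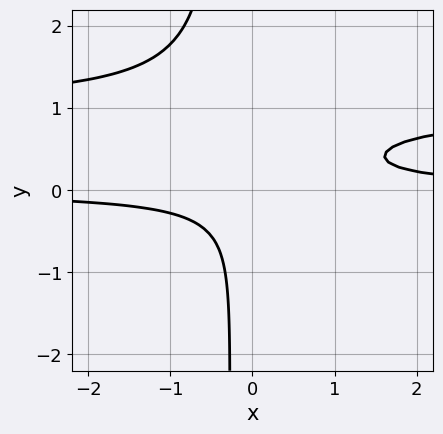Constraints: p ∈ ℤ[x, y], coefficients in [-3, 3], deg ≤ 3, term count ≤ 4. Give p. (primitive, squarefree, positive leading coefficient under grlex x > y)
3*x*y^2 - 3*x*y + y^2 + 1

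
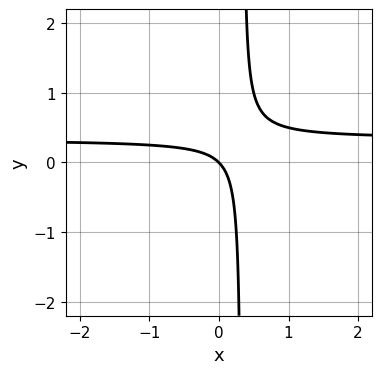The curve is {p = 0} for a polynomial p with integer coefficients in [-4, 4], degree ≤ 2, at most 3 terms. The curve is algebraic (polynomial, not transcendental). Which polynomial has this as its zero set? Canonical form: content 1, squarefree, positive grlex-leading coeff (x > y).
First, the degree is 2 — no degree-1 curve has this shape.
Then, observable constraints: it crosses the x-axis at the gridline x = 0; it crosses the y-axis at the gridline y = 0.
Finally, the integer polynomial consistent with all of this is the stated p.

3*x*y - x - y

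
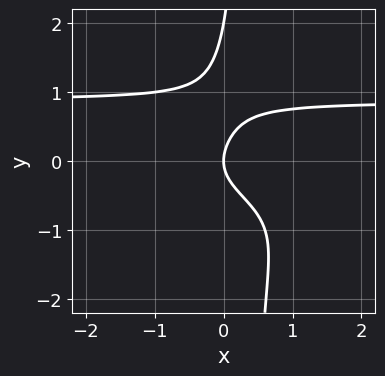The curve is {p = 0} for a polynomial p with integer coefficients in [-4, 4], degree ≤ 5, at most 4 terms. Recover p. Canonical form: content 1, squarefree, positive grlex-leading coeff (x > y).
3*x*y^3 - y^3 + 2*y^2 - 2*x

(a) deg p = 4. No degree-3 curve has this shape.
(b) Against the integer gridlines: it crosses the x-axis at the gridline x = 0; among the integer gridlines, it crosses the y-axis at y ∈ {0, 2}.
(c) Matching integer coefficients to the picture gives p.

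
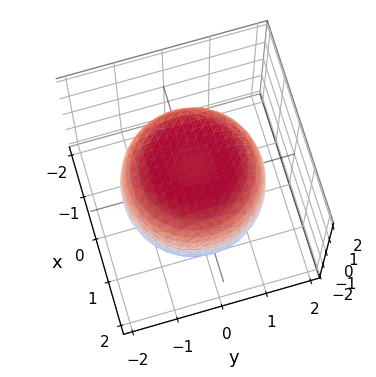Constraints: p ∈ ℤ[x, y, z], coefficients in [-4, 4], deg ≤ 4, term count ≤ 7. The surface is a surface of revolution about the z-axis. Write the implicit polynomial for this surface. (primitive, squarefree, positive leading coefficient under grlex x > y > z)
deg p = 4.
By symmetry, the z-axis is an axis of rotation, so x and y enter only as x² + y².
From the visible intercepts: a circular section at z = 0 has radius between 1 and 2.
The integer polynomial consistent with all of this is the stated p.

x^4 + 2*x^2*y^2 + y^4 - x^2 - y^2 + 2*z^2 - 3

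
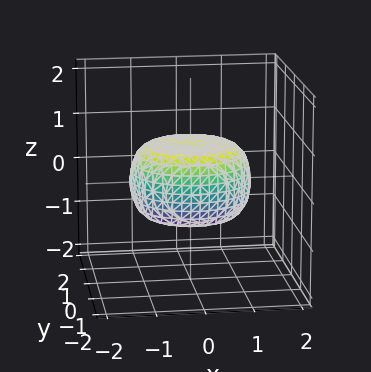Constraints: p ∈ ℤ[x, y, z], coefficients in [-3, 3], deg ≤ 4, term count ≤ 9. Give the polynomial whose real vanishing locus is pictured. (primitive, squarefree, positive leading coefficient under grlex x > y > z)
(a) deg p = 4. A generic line meets the surface in up to 4 points.
(b) Symmetries: the z-axis is an axis of rotation, so x and y enter only as x² + y².
(c) From the visible intercepts: a circular section at z = 0 has radius between 1 and 2.
(d) Matching integer coefficients to the picture gives p.

x^4 + 2*x^2*y^2 + y^4 - x^2 - y^2 + 2*z^2 - 1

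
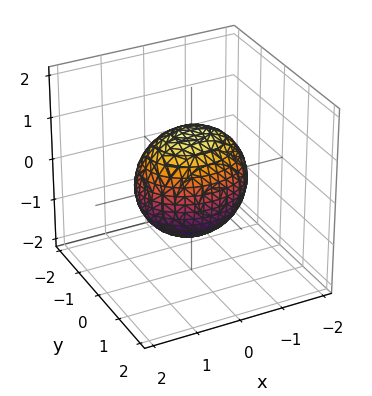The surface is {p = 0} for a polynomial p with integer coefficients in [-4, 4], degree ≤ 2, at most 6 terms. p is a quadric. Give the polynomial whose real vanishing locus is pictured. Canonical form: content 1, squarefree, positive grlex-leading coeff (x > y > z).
First, the degree is 2 — a closed, bounded, convex surface; a quadric.
Then, symmetries: it's symmetric under y → −y, forcing even powers of y; mirror symmetry z ↦ −z ⇒ only even powers of z; the x ↦ −x reflection is a symmetry, so x appears only in even powers.
Next, observable constraints: among the integer gridlines, it crosses the y-axis at y ∈ {-1, 1}.
Finally, putting this together gives p.

2*x^2 + 3*y^2 + 2*z^2 - 3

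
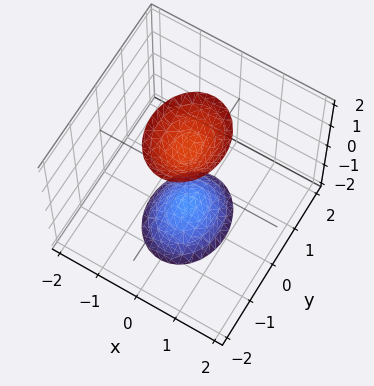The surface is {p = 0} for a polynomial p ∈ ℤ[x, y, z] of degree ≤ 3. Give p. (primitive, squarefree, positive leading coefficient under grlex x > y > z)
3*x^2 + 2*y^2 - z^2 + 2

1. There are 2 components. Treating them together as one polynomial.
2. The degree is 2 — two separate bowl-shaped sheets opening away from each other; a quadric.
3. Symmetries: the x ↦ −x reflection is a symmetry, so x appears only in even powers; the y ↦ −y reflection is a symmetry, so y appears only in even powers; the z ↦ −z reflection is a symmetry, so z appears only in even powers.
4. From the axis intercepts and sections: it misses every integer gridline on the y-axis; the surface avoids every integer x-axis point in the box.
5. Putting this together gives p.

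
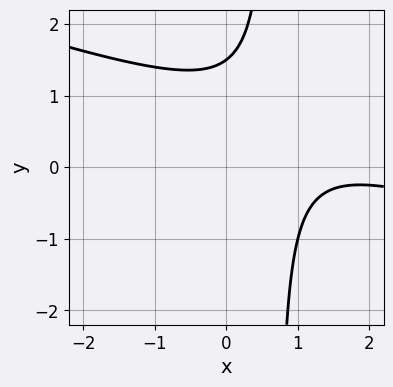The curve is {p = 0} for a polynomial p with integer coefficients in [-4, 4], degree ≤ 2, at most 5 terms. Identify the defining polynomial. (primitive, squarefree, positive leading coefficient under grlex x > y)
x^2 + 3*x*y - 3*x - 2*y + 3

1. deg p = 2. The shape is more complex than any degree-1 curve.
2. From the visible intercepts: no x-intercept at any integer in the box.
3. The integer polynomial consistent with all of this is the stated p.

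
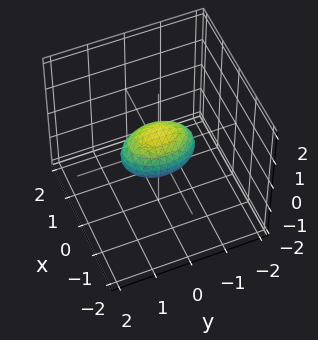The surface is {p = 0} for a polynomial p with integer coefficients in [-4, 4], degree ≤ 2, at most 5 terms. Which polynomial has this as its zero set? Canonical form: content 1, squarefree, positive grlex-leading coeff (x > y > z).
First, deg p = 2. Bounded and convex; a quadric.
Next, symmetries: mirror symmetry z ↦ −z ⇒ only even powers of z; it's symmetric under y → −y, forcing even powers of y; mirror symmetry x ↦ −x ⇒ only even powers of x.
Next, against the integer gridlines: among the integer gridlines, it crosses the y-axis at y ∈ {-1, 1}.
Finally, matching integer coefficients to the picture gives p.

2*x^2 + y^2 + 2*z^2 - 1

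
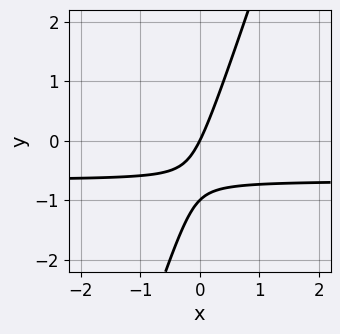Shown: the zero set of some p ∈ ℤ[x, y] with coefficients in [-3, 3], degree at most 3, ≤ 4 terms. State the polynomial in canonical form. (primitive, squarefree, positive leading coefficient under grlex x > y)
3*x*y - y^2 + 2*x - y

(a) deg p = 2. No degree-1 curve has this shape.
(b) Checking where it meets the axes: it meets the x-axis at x = 0 (among the integer gridlines); among the integer gridlines, it crosses the y-axis at y ∈ {-1, 0}.
(c) The integer polynomial consistent with all of this is the stated p.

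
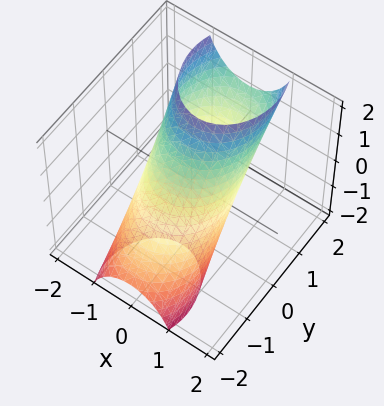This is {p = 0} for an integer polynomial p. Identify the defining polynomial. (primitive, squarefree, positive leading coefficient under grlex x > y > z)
3*x^2 + 2*y^2 - 3*y*z + z^2 - 3

1. The degree is 2 — the shape is more complex than any degree-1 surface.
2. Against the integer gridlines: the x-axis gridline crossings are at x ∈ {-1, 1}.
3. Matching integer coefficients to the picture gives p.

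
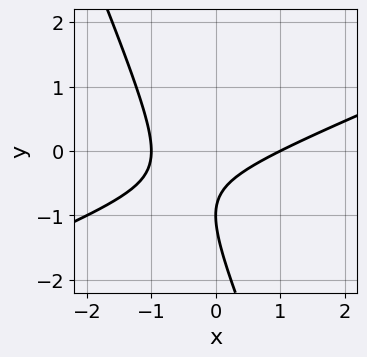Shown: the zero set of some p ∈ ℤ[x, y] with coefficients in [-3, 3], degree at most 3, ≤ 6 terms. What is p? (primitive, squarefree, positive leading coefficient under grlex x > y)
x^2 - 2*x*y - y^2 - 2*y - 1

The degree is 2 — no degree-1 curve has this shape.
Checking where it meets the axes: it meets the y-axis at y = -1 (among the integer gridlines); the x-axis gridline crossings are at x ∈ {-1, 1}.
Putting this together gives p.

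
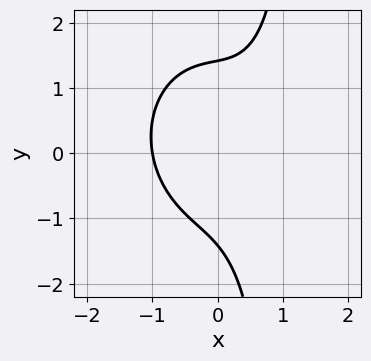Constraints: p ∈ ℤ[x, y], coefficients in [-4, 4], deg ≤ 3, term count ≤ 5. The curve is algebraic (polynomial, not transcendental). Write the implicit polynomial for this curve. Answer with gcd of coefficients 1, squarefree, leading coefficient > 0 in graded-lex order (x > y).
1. Degree: the shape is more complex than any degree-2 curve, so deg p = 3.
2. From the axis intercepts and sections: it meets the x-axis at x = -1 (among the integer gridlines).
3. Solving for integer coefficients yields p as stated.

2*x^3 + x*y^2 - x*y - y^2 + 2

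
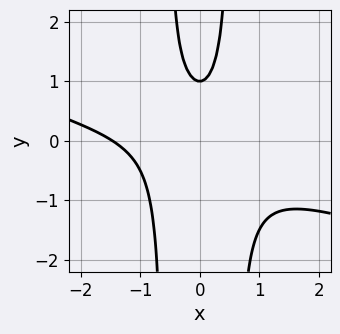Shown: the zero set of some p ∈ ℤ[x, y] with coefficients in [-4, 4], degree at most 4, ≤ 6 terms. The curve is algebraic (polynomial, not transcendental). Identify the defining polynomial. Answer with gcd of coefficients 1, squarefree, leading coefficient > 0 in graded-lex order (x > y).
x^3 + 3*x^2*y + x^2 - y + 1

(a) deg p = 3. No degree-2 curve has this shape.
(b) Reading off the gridlines: it crosses the y-axis at the gridline y = 1.
(c) These observations pin down the coefficients.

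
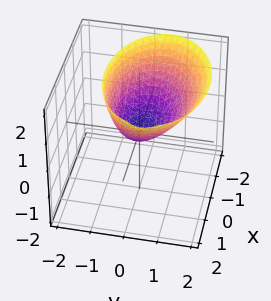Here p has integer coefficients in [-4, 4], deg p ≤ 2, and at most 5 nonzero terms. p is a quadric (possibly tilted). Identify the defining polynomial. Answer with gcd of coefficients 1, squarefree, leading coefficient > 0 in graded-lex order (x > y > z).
x^2 + 2*y^2 - y*z - 2*z

First, deg p = 2. A generic line meets the surface in up to 2 points.
Next, from the visible intercepts: it meets the z-axis at z = 0 (among the integer gridlines); it crosses the y-axis at the gridline y = 0; it crosses the x-axis at the gridline x = 0.
Finally, solving for integer coefficients yields p as stated.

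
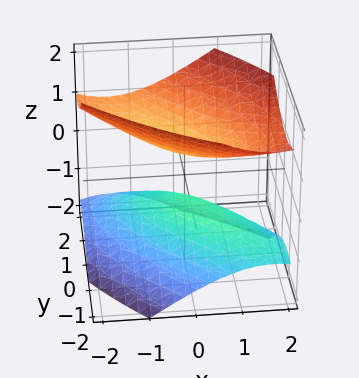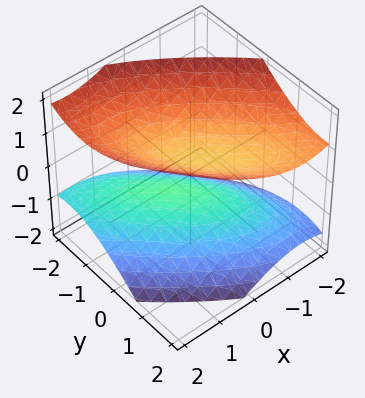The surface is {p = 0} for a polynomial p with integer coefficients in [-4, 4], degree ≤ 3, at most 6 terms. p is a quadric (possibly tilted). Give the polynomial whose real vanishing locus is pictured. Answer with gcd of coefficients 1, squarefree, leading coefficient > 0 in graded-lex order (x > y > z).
I count 2 distinct pieces.
The degree is 2 — no degree-1 surface has this shape.
From the visible intercepts: no x-intercept at any integer in the box; no y-intercept at any integer in the box.
Together with the visible shape, these determine p as stated.

2*x^2 + 3*x*y + 2*y^2 - y*z - 3*z^2 + 1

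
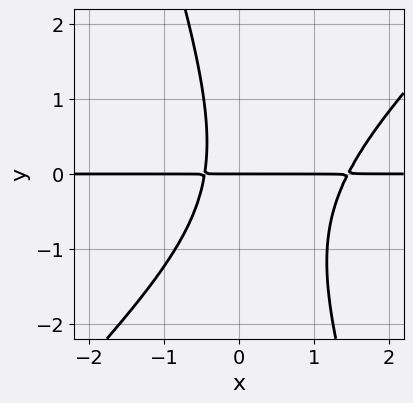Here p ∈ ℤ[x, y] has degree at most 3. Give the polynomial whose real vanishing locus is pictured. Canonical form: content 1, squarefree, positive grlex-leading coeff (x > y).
Degree: no degree-2 curve has this shape, so deg p = 3.
Reading off the gridlines: every point of the x-axis in the box is on the curve; it meets the y-axis at y = 0 (among the integer gridlines).
Matching integer coefficients to the picture gives p.

3*x^2*y - 2*x*y^2 - y^3 - 3*x*y - 2*y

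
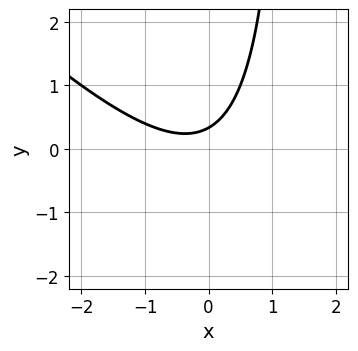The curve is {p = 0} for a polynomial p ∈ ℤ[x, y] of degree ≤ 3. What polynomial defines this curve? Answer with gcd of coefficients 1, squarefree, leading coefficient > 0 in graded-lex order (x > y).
2*x^2 + 2*x*y + x - 3*y + 1

(a) The degree is 2 — no degree-1 curve has this shape.
(b) From the visible intercepts: no x-intercept at any integer in the box.
(c) These observations pin down the coefficients.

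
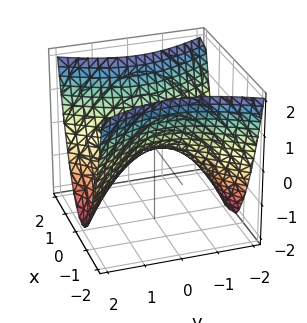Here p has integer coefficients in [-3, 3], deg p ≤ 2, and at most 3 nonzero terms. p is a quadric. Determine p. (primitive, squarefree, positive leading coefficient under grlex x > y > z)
2*x^2 - y^2 - 2*z

First, the degree is 2 — a hyperbolic paraboloid; a quadric.
Then, symmetries: the y ↦ −y reflection is a symmetry, so y appears only in even powers; mirror symmetry x ↦ −x ⇒ only even powers of x.
Then, checking where it meets the axes: it crosses the z-axis at the gridline z = 0; one y-axis crossing is at y = 0; one x-axis crossing is at x = 0.
Finally, these observations pin down the coefficients.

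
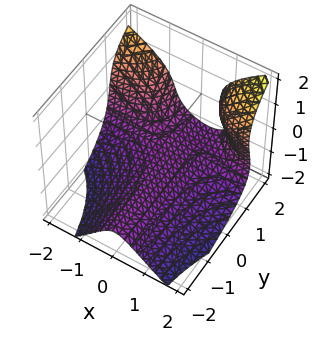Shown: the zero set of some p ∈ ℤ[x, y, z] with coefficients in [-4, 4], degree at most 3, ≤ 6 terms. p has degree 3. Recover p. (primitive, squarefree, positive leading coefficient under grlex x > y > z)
3*x^2*y + x*y*z - 2*z^3 - 3*x^2 - 2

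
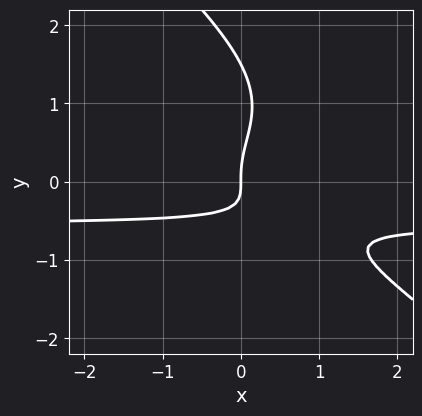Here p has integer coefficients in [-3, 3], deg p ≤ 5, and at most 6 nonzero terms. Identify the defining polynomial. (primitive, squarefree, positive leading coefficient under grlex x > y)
1. deg p = 4. The shape is more complex than any degree-3 curve.
2. From the axis intercepts and sections: it meets the x-axis at x = 0 (among the integer gridlines); it meets the y-axis at y = 0 (among the integer gridlines).
3. Fitting integer coefficients to these (and the overall shape) gives p.

2*x*y^3 + 2*y^4 - 3*y^3 + 3*x*y + 2*x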